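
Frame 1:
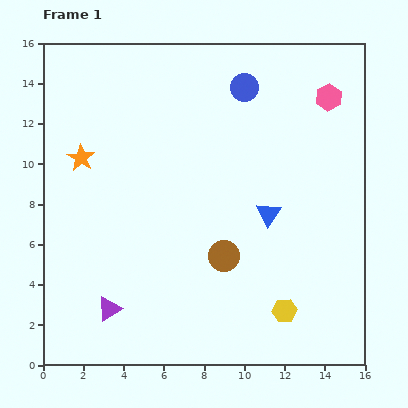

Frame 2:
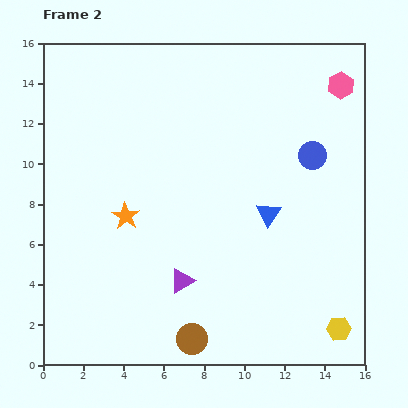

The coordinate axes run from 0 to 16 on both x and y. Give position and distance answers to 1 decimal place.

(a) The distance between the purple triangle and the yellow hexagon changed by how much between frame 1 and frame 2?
-0.5

Distance in frame 1: 8.7. Distance in frame 2: 8.2.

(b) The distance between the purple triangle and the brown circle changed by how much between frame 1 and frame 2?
-3.4

Distance in frame 1: 6.3. Distance in frame 2: 2.9.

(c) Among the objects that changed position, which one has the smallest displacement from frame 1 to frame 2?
the pink hexagon

(moved 0.8)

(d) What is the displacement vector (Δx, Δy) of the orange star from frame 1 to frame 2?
(2.2, -2.9)

The orange star was at (1.9, 10.3) in frame 1 and (4.1, 7.4) in frame 2.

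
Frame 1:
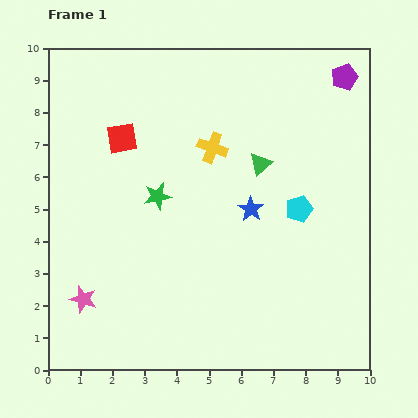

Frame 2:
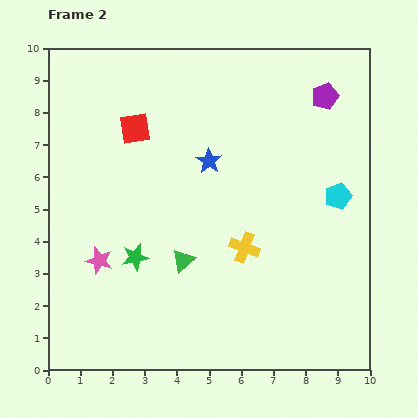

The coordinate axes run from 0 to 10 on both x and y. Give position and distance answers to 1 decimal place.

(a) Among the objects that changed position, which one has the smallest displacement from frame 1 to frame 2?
the red square

(moved 0.5)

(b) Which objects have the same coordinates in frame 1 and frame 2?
none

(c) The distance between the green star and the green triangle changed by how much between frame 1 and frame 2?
-1.9

Distance in frame 1: 3.4. Distance in frame 2: 1.5.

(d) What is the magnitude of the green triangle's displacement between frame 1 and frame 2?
3.8

The green triangle moved from (6.6, 6.4) to (4.2, 3.4), a distance of √(2.4² + 3.0²) ≈ 3.8.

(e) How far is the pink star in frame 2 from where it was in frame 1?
1.3

The pink star moved from (1.1, 2.2) to (1.6, 3.4), a distance of √(0.5² + 1.2²) ≈ 1.3.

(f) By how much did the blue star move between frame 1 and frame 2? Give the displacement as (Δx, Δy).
(-1.3, 1.5)

The blue star was at (6.3, 5.0) in frame 1 and (5.0, 6.5) in frame 2.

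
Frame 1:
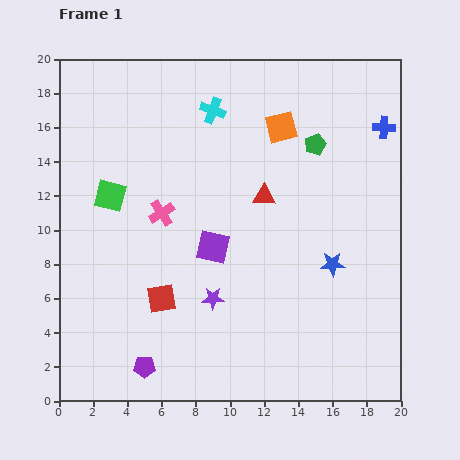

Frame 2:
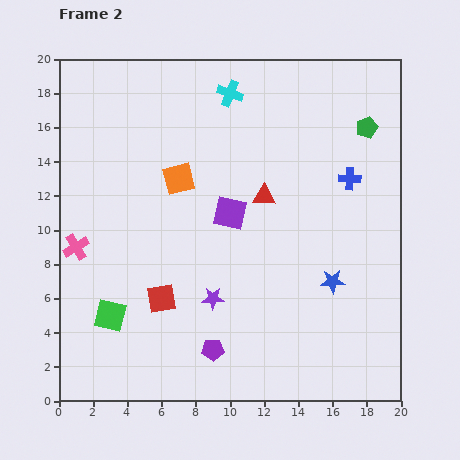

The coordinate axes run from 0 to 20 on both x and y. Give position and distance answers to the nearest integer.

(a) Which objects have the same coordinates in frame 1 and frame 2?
the red square, the red triangle, the purple star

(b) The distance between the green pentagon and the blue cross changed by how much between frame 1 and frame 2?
-1

Distance in frame 1: 4. Distance in frame 2: 3.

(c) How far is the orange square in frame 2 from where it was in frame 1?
7

The orange square moved from (13, 16) to (7, 13), a distance of √(6² + 3²) ≈ 7.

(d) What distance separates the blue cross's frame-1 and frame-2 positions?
4

The blue cross moved from (19, 16) to (17, 13), a distance of √(2² + 3²) ≈ 4.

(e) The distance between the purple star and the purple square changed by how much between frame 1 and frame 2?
+2

Distance in frame 1: 3. Distance in frame 2: 5.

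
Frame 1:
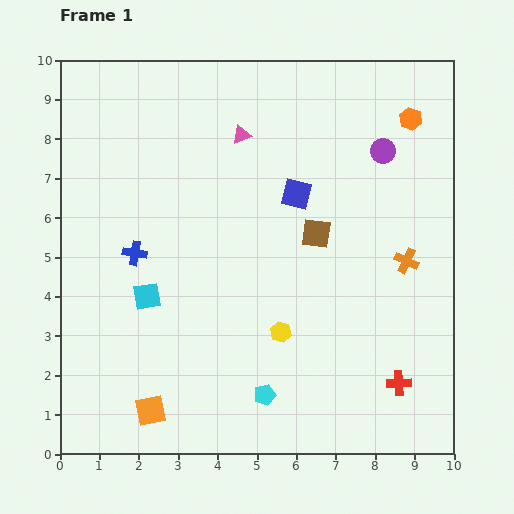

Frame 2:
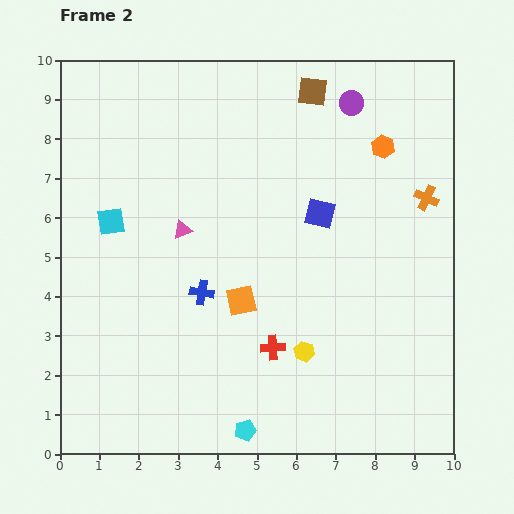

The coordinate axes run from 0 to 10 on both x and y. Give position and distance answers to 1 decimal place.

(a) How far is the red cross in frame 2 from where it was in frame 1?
3.3

The red cross moved from (8.6, 1.8) to (5.4, 2.7), a distance of √(3.2² + 0.9²) ≈ 3.3.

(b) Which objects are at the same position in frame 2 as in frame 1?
none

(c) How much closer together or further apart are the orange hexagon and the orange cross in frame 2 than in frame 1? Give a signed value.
-1.9

Distance in frame 1: 3.6. Distance in frame 2: 1.7.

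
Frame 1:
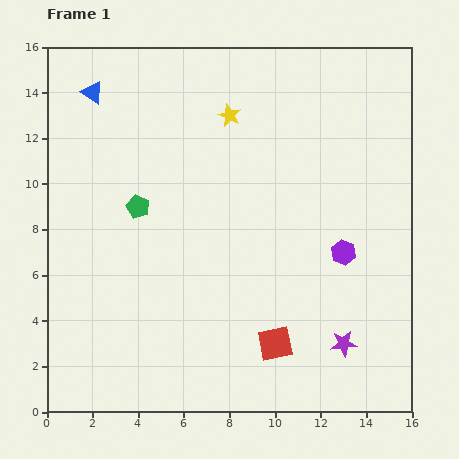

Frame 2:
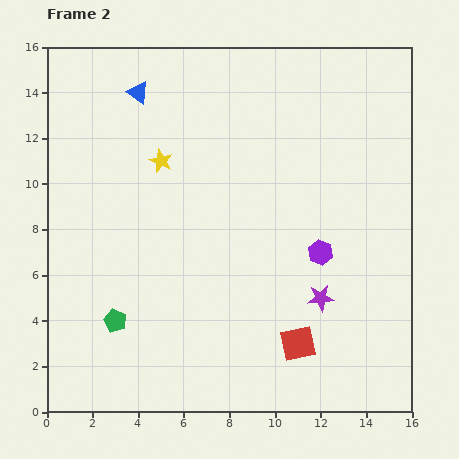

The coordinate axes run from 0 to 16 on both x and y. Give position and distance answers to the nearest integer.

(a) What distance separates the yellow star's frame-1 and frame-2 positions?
4

The yellow star moved from (8, 13) to (5, 11), a distance of √(3² + 2²) ≈ 4.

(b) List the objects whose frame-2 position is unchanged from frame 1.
none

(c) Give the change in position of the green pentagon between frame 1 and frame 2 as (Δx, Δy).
(-1, -5)

The green pentagon was at (4, 9) in frame 1 and (3, 4) in frame 2.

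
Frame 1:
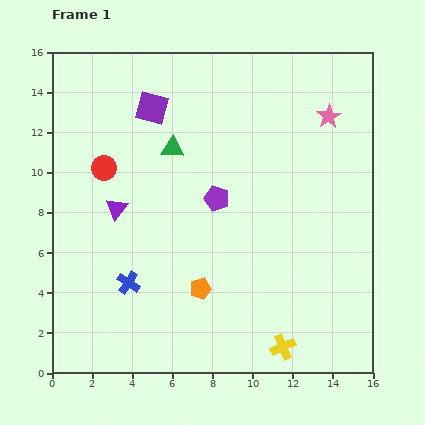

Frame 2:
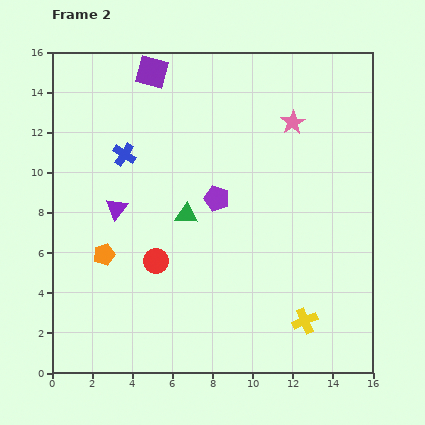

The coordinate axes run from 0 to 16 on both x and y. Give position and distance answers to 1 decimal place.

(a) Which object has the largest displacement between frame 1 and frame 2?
the blue cross

(moved 6.4; next 5.3)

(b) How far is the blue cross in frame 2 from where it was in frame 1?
6.4

The blue cross moved from (3.8, 4.5) to (3.6, 10.9), a distance of √(0.2² + 6.4²) ≈ 6.4.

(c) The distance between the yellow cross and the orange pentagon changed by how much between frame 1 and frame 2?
+5.5

Distance in frame 1: 5.0. Distance in frame 2: 10.5.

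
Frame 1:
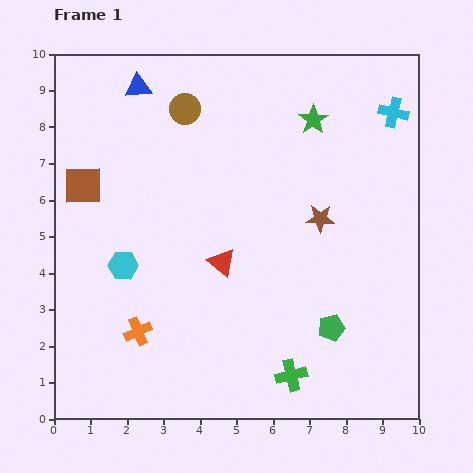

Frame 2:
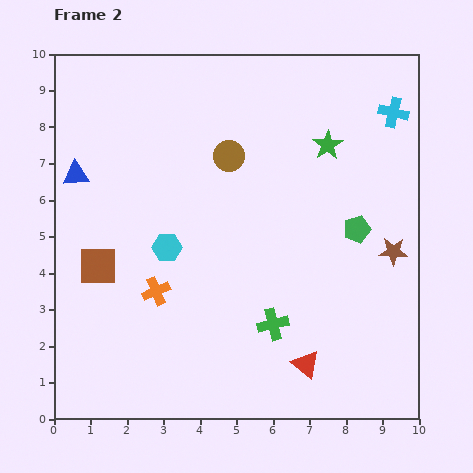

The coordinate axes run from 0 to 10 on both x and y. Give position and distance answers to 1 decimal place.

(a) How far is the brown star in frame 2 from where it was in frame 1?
2.2

The brown star moved from (7.3, 5.5) to (9.3, 4.6), a distance of √(2.0² + 0.9²) ≈ 2.2.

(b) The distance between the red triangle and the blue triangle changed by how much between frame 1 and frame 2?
+2.9

Distance in frame 1: 5.3. Distance in frame 2: 8.2.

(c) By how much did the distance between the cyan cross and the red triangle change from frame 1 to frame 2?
+1.1

Distance in frame 1: 6.2. Distance in frame 2: 7.3.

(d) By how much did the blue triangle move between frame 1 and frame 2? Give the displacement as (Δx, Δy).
(-1.7, -2.4)

The blue triangle was at (2.3, 9.1) in frame 1 and (0.6, 6.7) in frame 2.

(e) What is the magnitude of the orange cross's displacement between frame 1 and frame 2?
1.2

The orange cross moved from (2.3, 2.4) to (2.8, 3.5), a distance of √(0.5² + 1.1²) ≈ 1.2.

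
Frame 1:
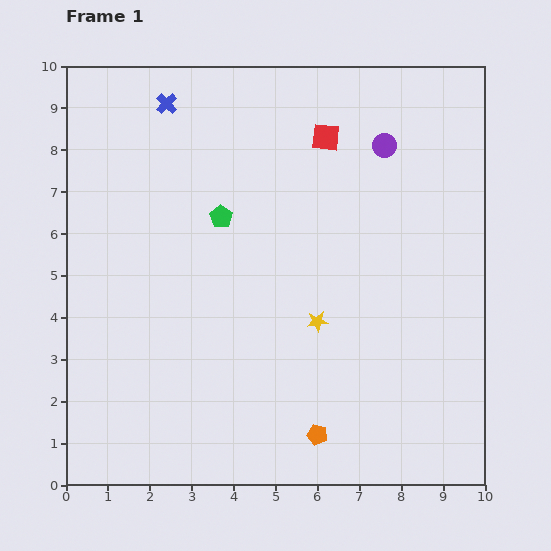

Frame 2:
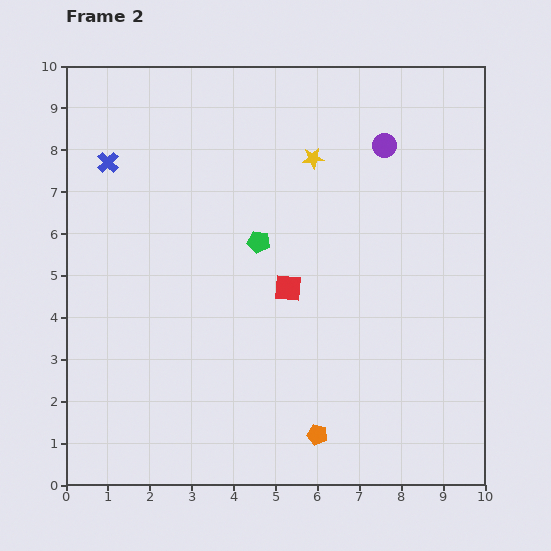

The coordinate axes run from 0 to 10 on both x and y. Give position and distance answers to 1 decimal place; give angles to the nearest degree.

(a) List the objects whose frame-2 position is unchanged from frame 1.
the purple circle, the orange pentagon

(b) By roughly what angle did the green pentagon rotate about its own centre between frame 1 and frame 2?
25° counter-clockwise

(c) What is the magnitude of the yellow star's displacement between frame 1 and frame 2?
3.9

The yellow star moved from (6.0, 3.9) to (5.9, 7.8), a distance of √(0.1² + 3.9²) ≈ 3.9.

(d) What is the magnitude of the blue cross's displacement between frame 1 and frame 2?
2.0

The blue cross moved from (2.4, 9.1) to (1.0, 7.7), a distance of √(1.4² + 1.4²) ≈ 2.0.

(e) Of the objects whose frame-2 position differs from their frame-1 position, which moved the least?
the green pentagon

(moved 1.1)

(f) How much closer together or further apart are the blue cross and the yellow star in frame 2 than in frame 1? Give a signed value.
-1.4

Distance in frame 1: 6.3. Distance in frame 2: 4.9.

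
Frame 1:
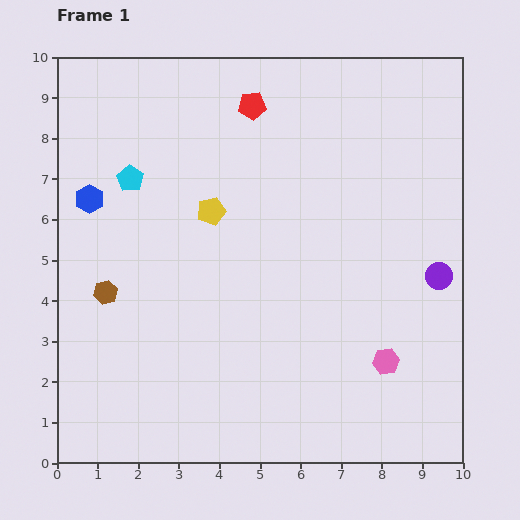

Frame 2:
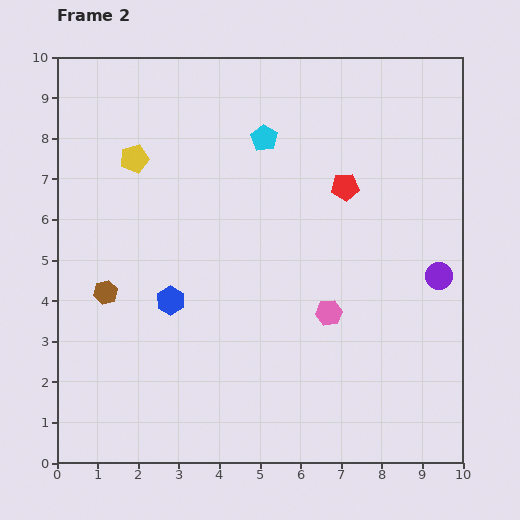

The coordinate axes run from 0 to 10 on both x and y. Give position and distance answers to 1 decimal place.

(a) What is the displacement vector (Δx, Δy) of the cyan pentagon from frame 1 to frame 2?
(3.3, 1.0)

The cyan pentagon was at (1.8, 7.0) in frame 1 and (5.1, 8.0) in frame 2.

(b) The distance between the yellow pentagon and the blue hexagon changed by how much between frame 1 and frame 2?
+0.6

Distance in frame 1: 3.0. Distance in frame 2: 3.6.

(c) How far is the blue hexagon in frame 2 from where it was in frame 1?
3.2

The blue hexagon moved from (0.8, 6.5) to (2.8, 4.0), a distance of √(2.0² + 2.5²) ≈ 3.2.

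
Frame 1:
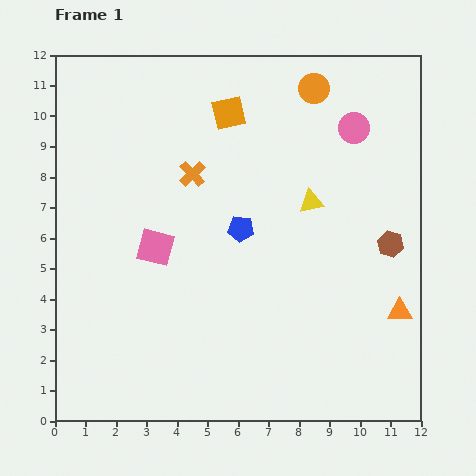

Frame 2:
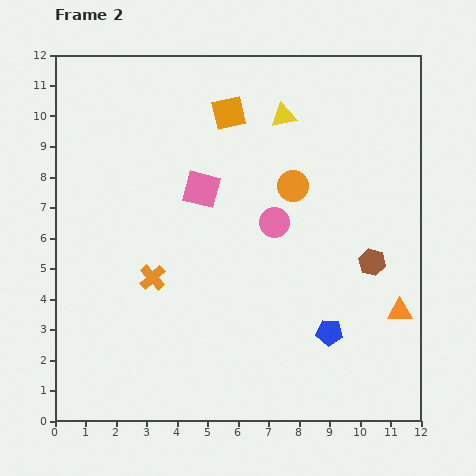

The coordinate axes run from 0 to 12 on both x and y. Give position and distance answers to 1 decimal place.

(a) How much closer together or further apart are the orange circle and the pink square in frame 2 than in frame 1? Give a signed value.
-4.4

Distance in frame 1: 7.4. Distance in frame 2: 3.0.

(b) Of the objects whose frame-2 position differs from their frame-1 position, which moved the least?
the brown hexagon

(moved 0.8)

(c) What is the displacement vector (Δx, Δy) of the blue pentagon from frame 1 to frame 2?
(2.9, -3.4)

The blue pentagon was at (6.1, 6.3) in frame 1 and (9.0, 2.9) in frame 2.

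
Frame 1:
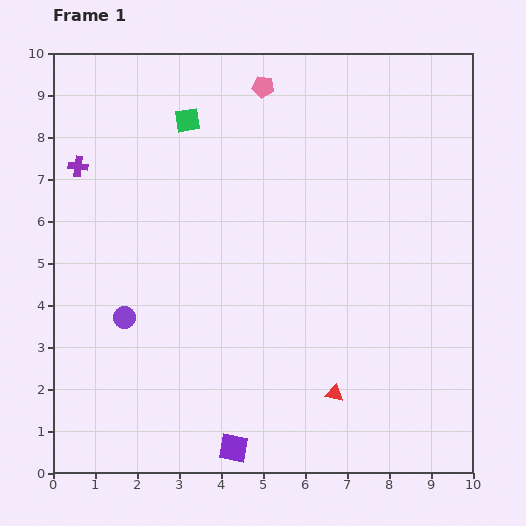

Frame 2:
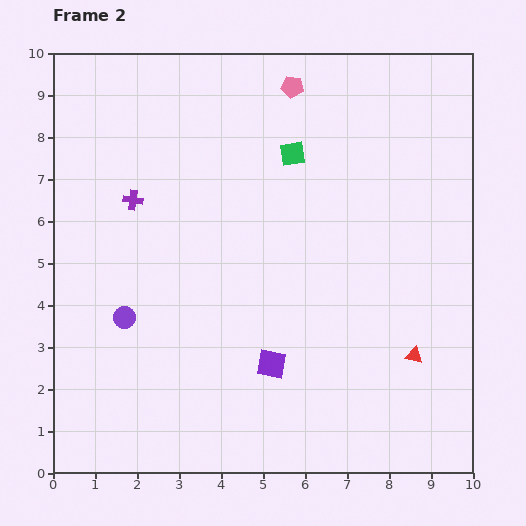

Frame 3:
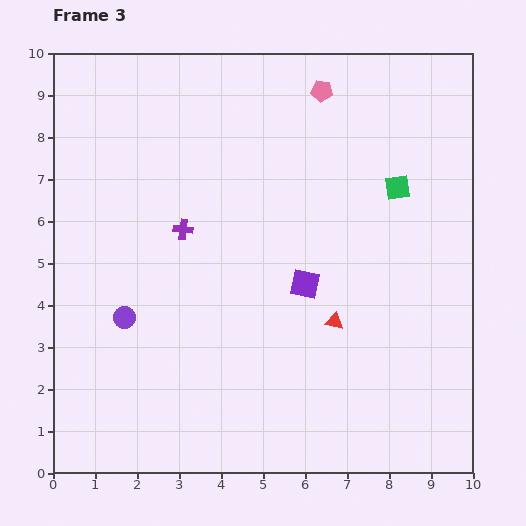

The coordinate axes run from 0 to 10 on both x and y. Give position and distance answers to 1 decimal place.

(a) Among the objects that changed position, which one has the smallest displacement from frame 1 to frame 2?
the pink pentagon

(moved 0.7)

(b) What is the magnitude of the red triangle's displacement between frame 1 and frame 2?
2.1

The red triangle moved from (6.7, 1.9) to (8.6, 2.8), a distance of √(1.9² + 0.9²) ≈ 2.1.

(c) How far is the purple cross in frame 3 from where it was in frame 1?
2.9

The purple cross moved from (0.6, 7.3) to (3.1, 5.8), a distance of √(2.5² + 1.5²) ≈ 2.9.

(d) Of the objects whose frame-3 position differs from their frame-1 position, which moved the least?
the pink pentagon

(moved 1.4)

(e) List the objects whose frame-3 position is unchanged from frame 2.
the purple circle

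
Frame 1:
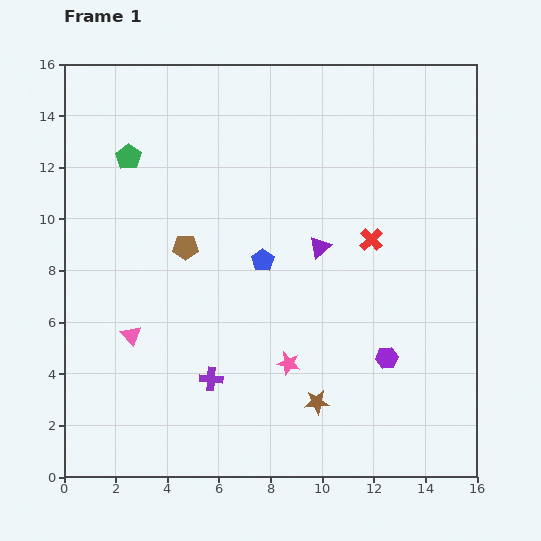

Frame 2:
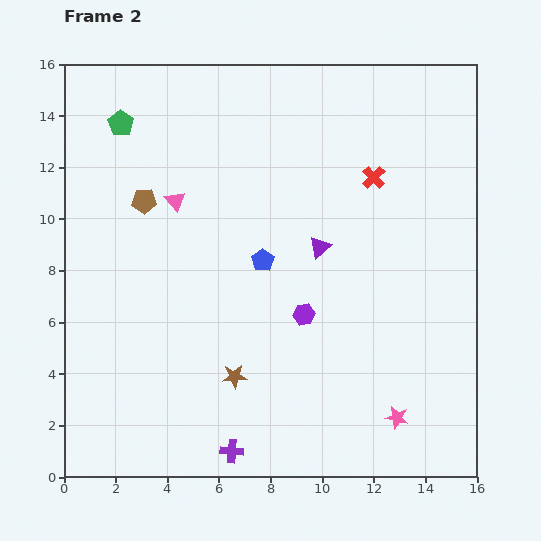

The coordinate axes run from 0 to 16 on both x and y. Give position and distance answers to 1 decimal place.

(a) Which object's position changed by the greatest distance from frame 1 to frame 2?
the pink triangle

(moved 5.5; next 4.7)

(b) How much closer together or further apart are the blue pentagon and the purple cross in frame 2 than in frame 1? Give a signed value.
+2.5

Distance in frame 1: 5.0. Distance in frame 2: 7.5.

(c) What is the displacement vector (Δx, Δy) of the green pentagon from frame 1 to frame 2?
(-0.3, 1.3)

The green pentagon was at (2.5, 12.4) in frame 1 and (2.2, 13.7) in frame 2.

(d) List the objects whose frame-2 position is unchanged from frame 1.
the blue pentagon, the purple triangle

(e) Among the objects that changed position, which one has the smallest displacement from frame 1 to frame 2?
the green pentagon

(moved 1.3)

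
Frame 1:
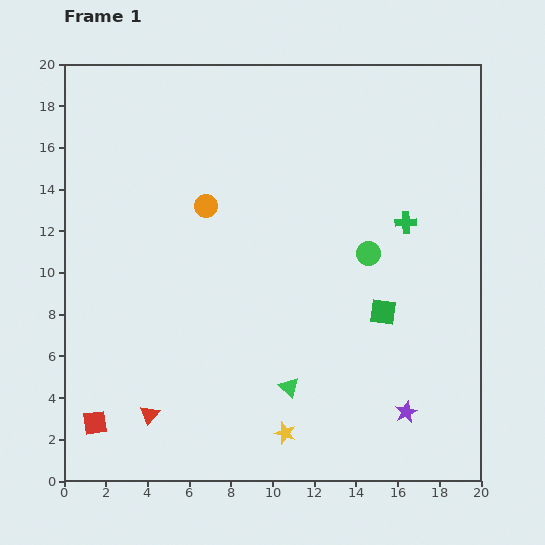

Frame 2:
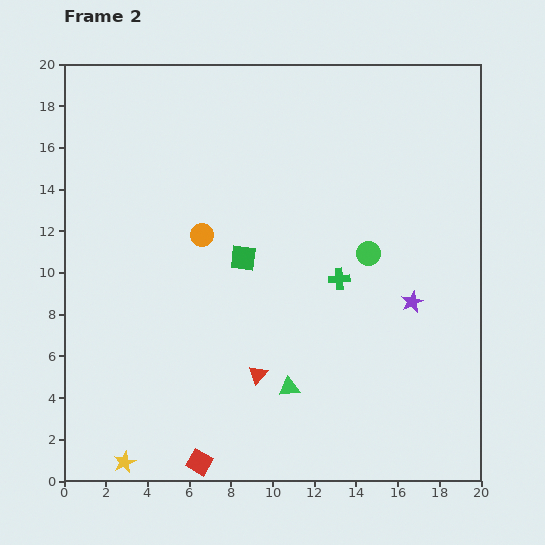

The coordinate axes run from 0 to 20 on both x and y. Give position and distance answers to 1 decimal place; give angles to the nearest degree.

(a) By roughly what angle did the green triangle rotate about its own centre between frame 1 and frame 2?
49° counter-clockwise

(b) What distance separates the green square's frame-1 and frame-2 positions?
7.2

The green square moved from (15.3, 8.1) to (8.6, 10.7), a distance of √(6.7² + 2.6²) ≈ 7.2.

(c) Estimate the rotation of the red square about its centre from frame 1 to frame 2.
38° clockwise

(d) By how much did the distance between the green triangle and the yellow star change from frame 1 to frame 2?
+6.5

Distance in frame 1: 2.2. Distance in frame 2: 8.7.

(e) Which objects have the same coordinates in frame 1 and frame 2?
the green triangle, the green circle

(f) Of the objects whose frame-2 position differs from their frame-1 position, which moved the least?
the orange circle

(moved 1.4)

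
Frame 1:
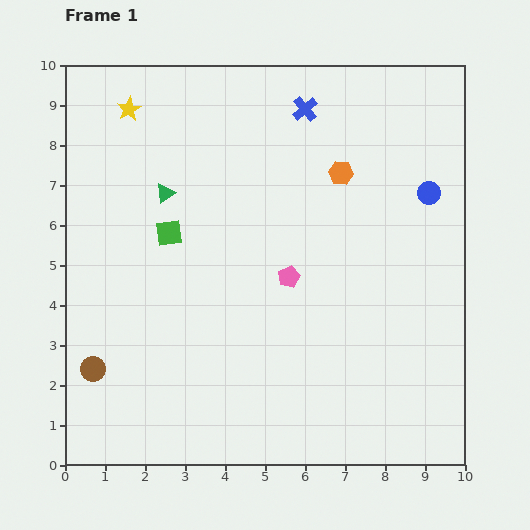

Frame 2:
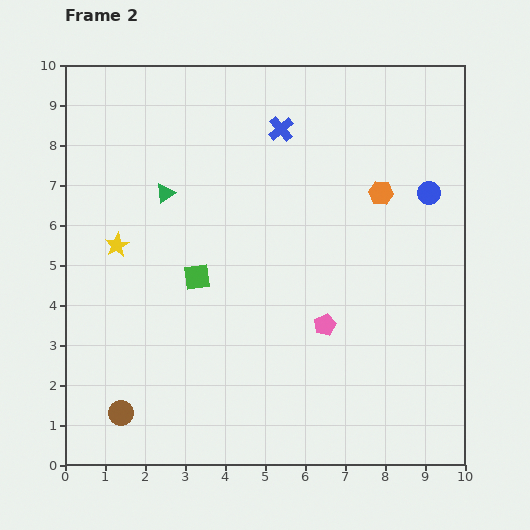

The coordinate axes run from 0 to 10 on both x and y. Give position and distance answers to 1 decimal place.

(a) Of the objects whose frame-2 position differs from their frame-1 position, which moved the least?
the blue cross

(moved 0.8)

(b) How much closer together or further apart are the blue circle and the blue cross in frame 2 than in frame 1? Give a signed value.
+0.3

Distance in frame 1: 3.7. Distance in frame 2: 4.0.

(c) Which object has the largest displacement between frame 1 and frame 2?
the yellow star

(moved 3.4; next 1.5)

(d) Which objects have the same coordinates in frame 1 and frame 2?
the green triangle, the blue circle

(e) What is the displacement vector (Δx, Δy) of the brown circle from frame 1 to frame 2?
(0.7, -1.1)

The brown circle was at (0.7, 2.4) in frame 1 and (1.4, 1.3) in frame 2.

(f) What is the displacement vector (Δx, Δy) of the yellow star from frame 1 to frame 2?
(-0.3, -3.4)

The yellow star was at (1.6, 8.9) in frame 1 and (1.3, 5.5) in frame 2.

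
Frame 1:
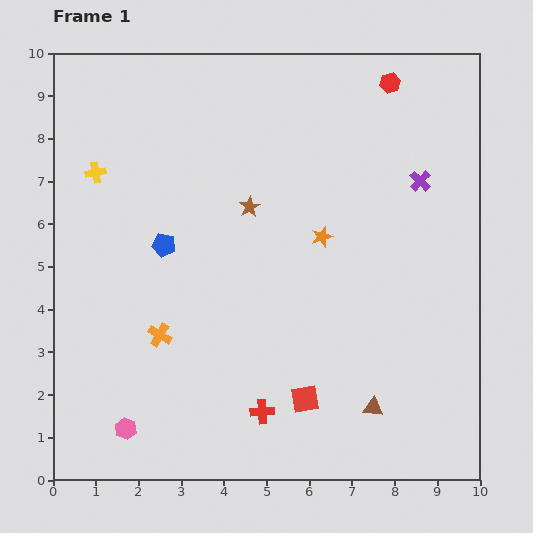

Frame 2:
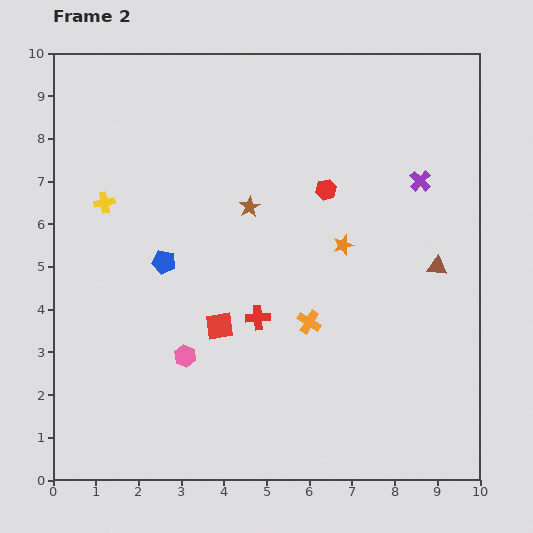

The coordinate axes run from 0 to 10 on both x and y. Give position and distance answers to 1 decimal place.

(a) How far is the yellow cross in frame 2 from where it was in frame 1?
0.7

The yellow cross moved from (1.0, 7.2) to (1.2, 6.5), a distance of √(0.2² + 0.7²) ≈ 0.7.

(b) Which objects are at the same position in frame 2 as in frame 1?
the purple cross, the brown star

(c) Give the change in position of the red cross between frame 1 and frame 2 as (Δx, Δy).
(-0.1, 2.2)

The red cross was at (4.9, 1.6) in frame 1 and (4.8, 3.8) in frame 2.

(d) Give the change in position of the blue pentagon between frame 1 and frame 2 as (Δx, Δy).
(0.0, -0.4)

The blue pentagon was at (2.6, 5.5) in frame 1 and (2.6, 5.1) in frame 2.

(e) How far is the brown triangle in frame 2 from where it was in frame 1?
3.6

The brown triangle moved from (7.5, 1.7) to (9.0, 5.0), a distance of √(1.5² + 3.3²) ≈ 3.6.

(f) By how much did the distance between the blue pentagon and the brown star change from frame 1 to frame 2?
+0.2

Distance in frame 1: 2.2. Distance in frame 2: 2.4.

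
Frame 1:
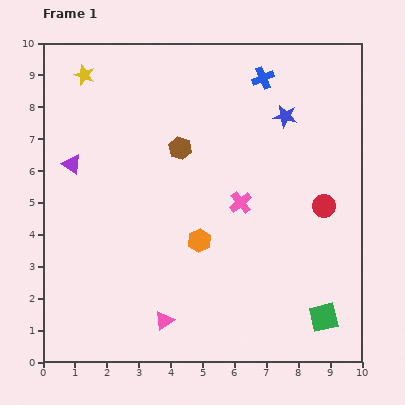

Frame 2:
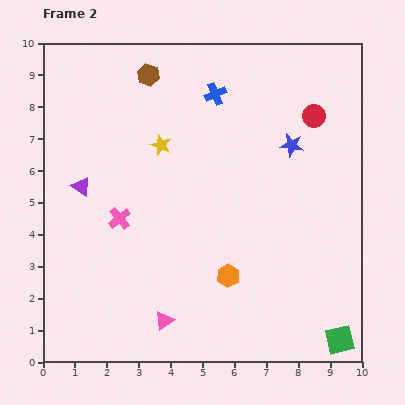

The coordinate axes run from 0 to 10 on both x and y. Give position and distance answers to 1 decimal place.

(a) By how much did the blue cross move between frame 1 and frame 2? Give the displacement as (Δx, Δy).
(-1.5, -0.5)

The blue cross was at (6.9, 8.9) in frame 1 and (5.4, 8.4) in frame 2.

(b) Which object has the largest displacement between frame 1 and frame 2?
the pink cross

(moved 3.8; next 3.3)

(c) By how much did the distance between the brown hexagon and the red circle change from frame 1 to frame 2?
+0.6

Distance in frame 1: 4.8. Distance in frame 2: 5.4.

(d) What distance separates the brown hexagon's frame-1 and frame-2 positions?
2.5

The brown hexagon moved from (4.3, 6.7) to (3.3, 9.0), a distance of √(1.0² + 2.3²) ≈ 2.5.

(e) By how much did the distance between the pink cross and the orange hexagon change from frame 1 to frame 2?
+2.0

Distance in frame 1: 1.8. Distance in frame 2: 3.8.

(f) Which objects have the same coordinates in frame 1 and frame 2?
the pink triangle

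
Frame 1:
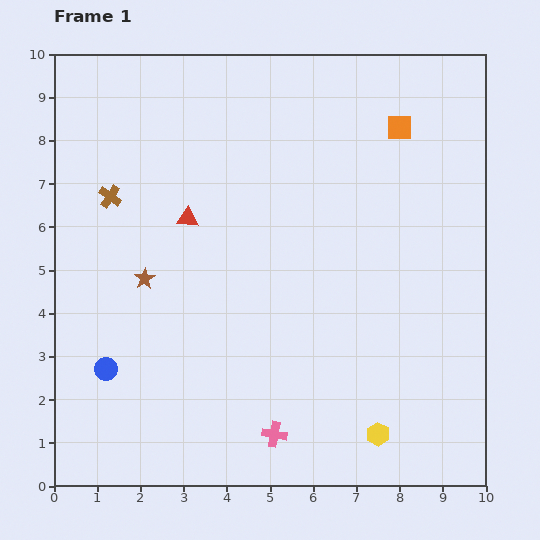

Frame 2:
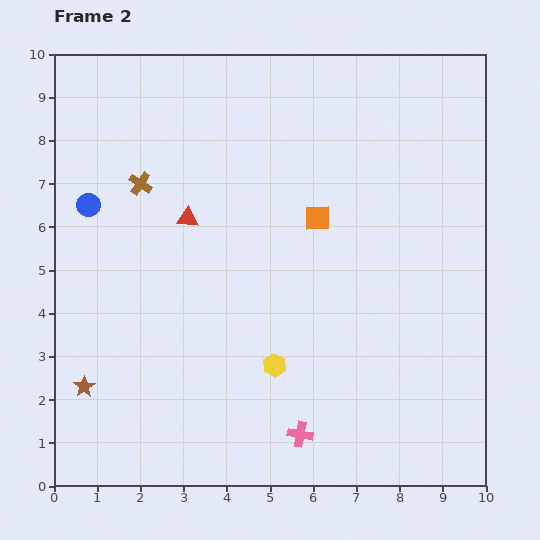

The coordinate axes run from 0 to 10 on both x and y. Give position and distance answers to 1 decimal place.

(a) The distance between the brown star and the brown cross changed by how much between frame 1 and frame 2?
+2.8

Distance in frame 1: 2.1. Distance in frame 2: 4.9.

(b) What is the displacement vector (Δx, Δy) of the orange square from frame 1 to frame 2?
(-1.9, -2.1)

The orange square was at (8.0, 8.3) in frame 1 and (6.1, 6.2) in frame 2.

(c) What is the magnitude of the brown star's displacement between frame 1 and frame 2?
2.9

The brown star moved from (2.1, 4.8) to (0.7, 2.3), a distance of √(1.4² + 2.5²) ≈ 2.9.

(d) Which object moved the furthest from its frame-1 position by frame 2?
the blue circle

(moved 3.8; next 2.9)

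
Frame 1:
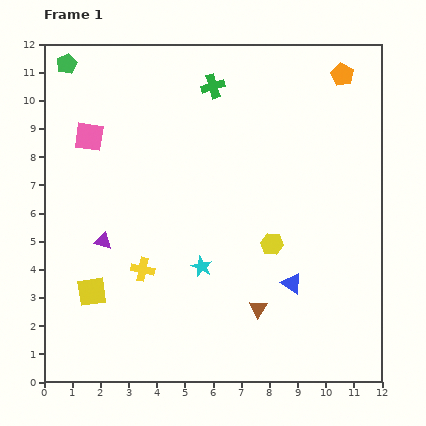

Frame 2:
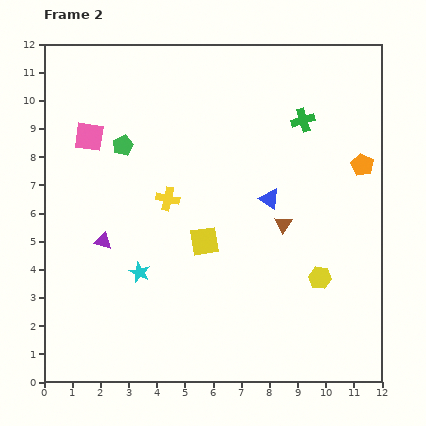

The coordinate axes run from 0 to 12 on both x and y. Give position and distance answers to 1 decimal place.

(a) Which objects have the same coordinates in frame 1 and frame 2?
the pink square, the purple triangle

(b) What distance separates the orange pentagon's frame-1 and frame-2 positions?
3.3

The orange pentagon moved from (10.6, 10.9) to (11.3, 7.7), a distance of √(0.7² + 3.2²) ≈ 3.3.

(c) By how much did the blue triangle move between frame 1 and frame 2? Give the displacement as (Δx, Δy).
(-0.8, 3.0)

The blue triangle was at (8.8, 3.5) in frame 1 and (8.0, 6.5) in frame 2.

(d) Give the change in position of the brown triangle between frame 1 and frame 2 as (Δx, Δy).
(0.9, 3.0)

The brown triangle was at (7.6, 2.6) in frame 1 and (8.5, 5.6) in frame 2.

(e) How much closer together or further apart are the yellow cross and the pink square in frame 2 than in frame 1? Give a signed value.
-1.5

Distance in frame 1: 5.1. Distance in frame 2: 3.6.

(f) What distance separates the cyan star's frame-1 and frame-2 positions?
2.2

The cyan star moved from (5.6, 4.1) to (3.4, 3.9), a distance of √(2.2² + 0.2²) ≈ 2.2.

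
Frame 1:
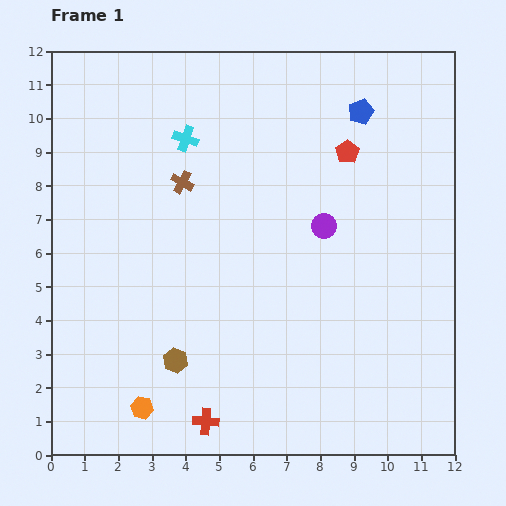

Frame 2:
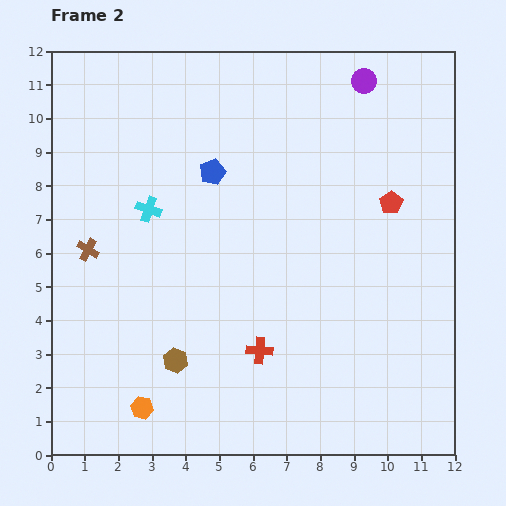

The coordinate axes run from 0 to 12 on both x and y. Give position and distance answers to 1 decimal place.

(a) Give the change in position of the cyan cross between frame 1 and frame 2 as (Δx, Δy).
(-1.1, -2.1)

The cyan cross was at (4.0, 9.4) in frame 1 and (2.9, 7.3) in frame 2.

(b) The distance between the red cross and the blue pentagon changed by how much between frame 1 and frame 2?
-4.8

Distance in frame 1: 10.3. Distance in frame 2: 5.5.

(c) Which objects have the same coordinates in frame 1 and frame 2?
the orange hexagon, the brown hexagon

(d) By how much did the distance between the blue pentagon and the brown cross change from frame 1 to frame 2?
-1.3

Distance in frame 1: 5.7. Distance in frame 2: 4.4.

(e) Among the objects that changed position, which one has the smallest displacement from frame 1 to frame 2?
the red pentagon

(moved 2.0)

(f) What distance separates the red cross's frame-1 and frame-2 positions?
2.6

The red cross moved from (4.6, 1.0) to (6.2, 3.1), a distance of √(1.6² + 2.1²) ≈ 2.6.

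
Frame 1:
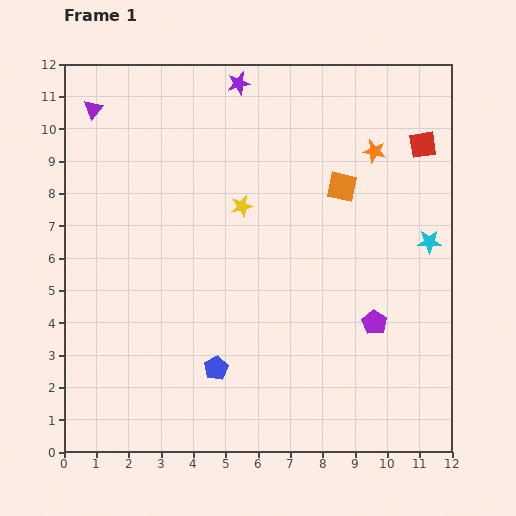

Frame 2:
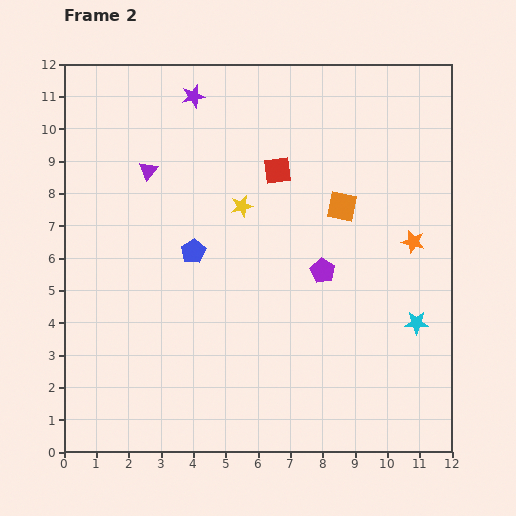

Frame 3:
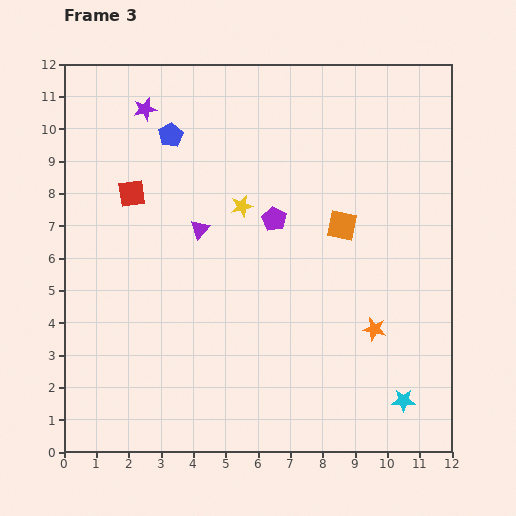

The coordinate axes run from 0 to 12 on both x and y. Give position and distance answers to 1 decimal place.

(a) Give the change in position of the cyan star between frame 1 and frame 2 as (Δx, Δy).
(-0.4, -2.5)

The cyan star was at (11.3, 6.5) in frame 1 and (10.9, 4.0) in frame 2.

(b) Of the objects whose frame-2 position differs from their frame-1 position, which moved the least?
the orange square

(moved 0.6)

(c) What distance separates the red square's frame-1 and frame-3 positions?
9.1

The red square moved from (11.1, 9.5) to (2.1, 8.0), a distance of √(9.0² + 1.5²) ≈ 9.1.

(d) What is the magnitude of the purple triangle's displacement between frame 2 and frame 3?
2.4

The purple triangle moved from (2.6, 8.7) to (4.2, 6.9), a distance of √(1.6² + 1.8²) ≈ 2.4.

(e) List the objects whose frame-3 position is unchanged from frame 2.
the yellow star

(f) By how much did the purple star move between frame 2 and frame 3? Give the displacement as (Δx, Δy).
(-1.5, -0.4)

The purple star was at (4.0, 11.0) in frame 2 and (2.5, 10.6) in frame 3.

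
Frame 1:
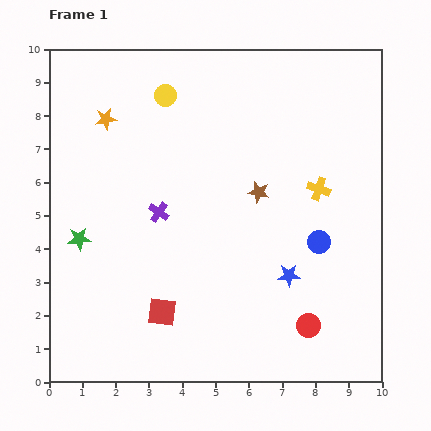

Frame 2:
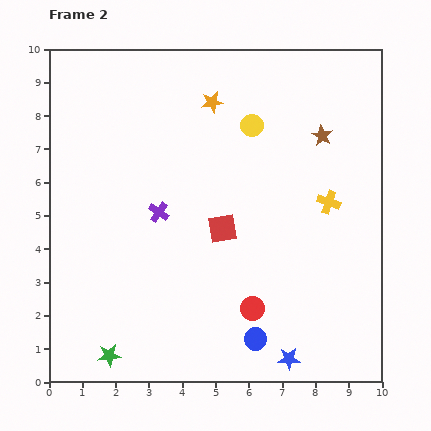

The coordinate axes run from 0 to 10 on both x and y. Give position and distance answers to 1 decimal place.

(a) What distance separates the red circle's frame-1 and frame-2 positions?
1.8

The red circle moved from (7.8, 1.7) to (6.1, 2.2), a distance of √(1.7² + 0.5²) ≈ 1.8.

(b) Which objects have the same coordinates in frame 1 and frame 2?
the purple cross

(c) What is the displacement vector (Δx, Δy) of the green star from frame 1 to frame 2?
(0.9, -3.5)

The green star was at (0.9, 4.3) in frame 1 and (1.8, 0.8) in frame 2.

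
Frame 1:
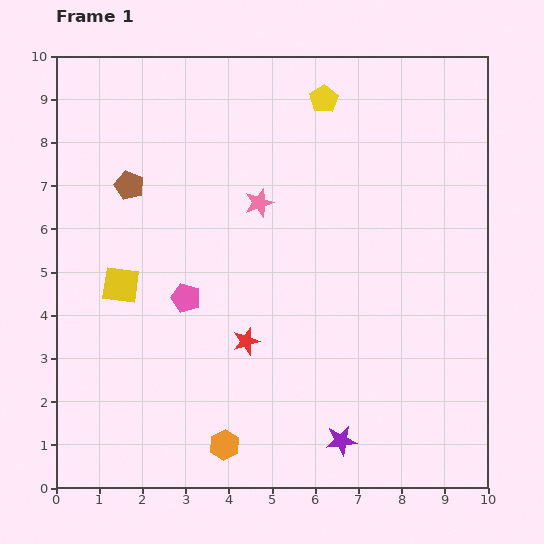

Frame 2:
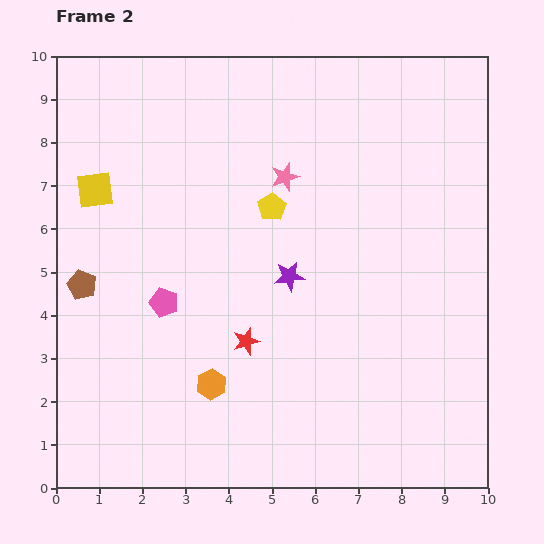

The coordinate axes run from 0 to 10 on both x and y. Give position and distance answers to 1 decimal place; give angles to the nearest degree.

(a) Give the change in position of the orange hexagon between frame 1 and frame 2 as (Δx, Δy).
(-0.3, 1.4)

The orange hexagon was at (3.9, 1.0) in frame 1 and (3.6, 2.4) in frame 2.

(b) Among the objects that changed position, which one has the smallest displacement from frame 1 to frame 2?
the pink pentagon

(moved 0.5)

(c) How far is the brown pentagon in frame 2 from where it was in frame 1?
2.5

The brown pentagon moved from (1.7, 7.0) to (0.6, 4.7), a distance of √(1.1² + 2.3²) ≈ 2.5.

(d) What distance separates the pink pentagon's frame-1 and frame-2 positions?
0.5

The pink pentagon moved from (3.0, 4.4) to (2.5, 4.3), a distance of √(0.5² + 0.1²) ≈ 0.5.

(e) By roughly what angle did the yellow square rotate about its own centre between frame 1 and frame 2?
16° counter-clockwise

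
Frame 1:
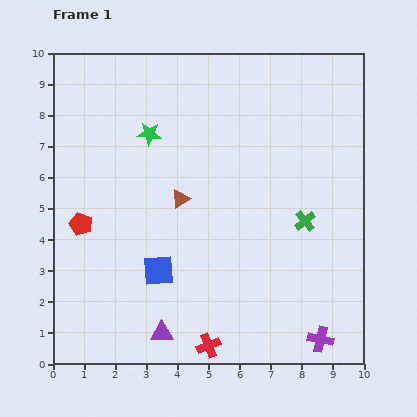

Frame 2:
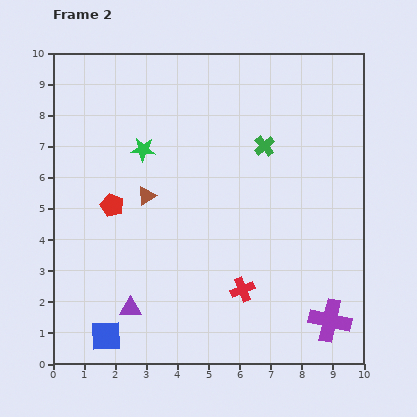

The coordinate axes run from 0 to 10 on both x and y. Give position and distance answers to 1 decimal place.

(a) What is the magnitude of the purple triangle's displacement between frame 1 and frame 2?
1.3

The purple triangle moved from (3.5, 1.0) to (2.5, 1.8), a distance of √(1.0² + 0.8²) ≈ 1.3.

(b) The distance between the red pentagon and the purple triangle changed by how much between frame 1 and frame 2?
-1.0

Distance in frame 1: 4.4. Distance in frame 2: 3.4.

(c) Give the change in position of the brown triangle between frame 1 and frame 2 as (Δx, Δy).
(-1.1, 0.1)

The brown triangle was at (4.1, 5.3) in frame 1 and (3.0, 5.4) in frame 2.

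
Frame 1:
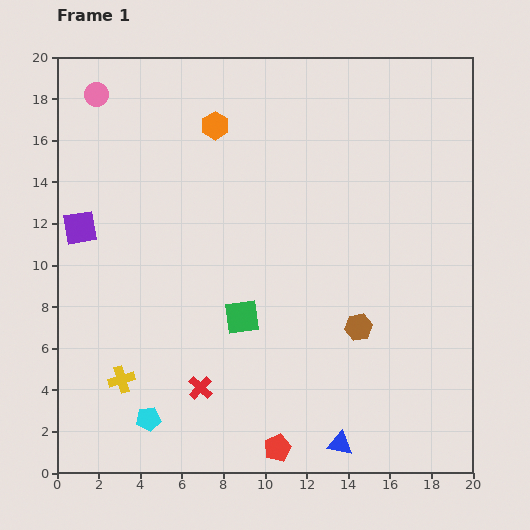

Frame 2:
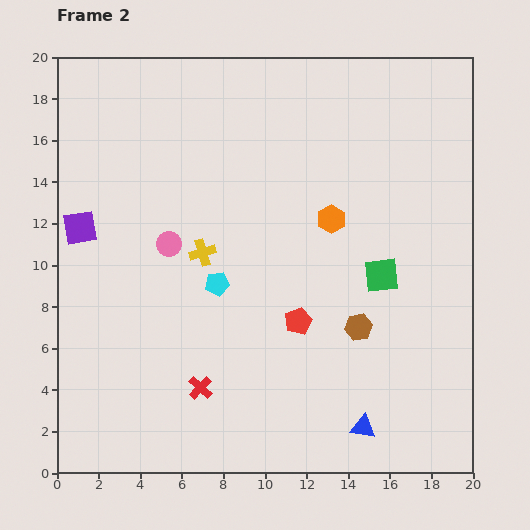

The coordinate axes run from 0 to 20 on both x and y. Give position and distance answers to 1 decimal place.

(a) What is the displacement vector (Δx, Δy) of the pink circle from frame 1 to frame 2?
(3.5, -7.2)

The pink circle was at (1.9, 18.2) in frame 1 and (5.4, 11.0) in frame 2.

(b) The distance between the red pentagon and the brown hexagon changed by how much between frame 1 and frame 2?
-4.1

Distance in frame 1: 7.0. Distance in frame 2: 2.9.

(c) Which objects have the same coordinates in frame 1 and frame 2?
the brown hexagon, the red cross, the purple square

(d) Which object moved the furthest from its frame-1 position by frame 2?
the pink circle

(moved 8.0; next 7.3)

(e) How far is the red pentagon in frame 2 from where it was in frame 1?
6.2

The red pentagon moved from (10.6, 1.2) to (11.6, 7.3), a distance of √(1.0² + 6.1²) ≈ 6.2.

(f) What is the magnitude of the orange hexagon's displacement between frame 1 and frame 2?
7.2

The orange hexagon moved from (7.6, 16.7) to (13.2, 12.2), a distance of √(5.6² + 4.5²) ≈ 7.2.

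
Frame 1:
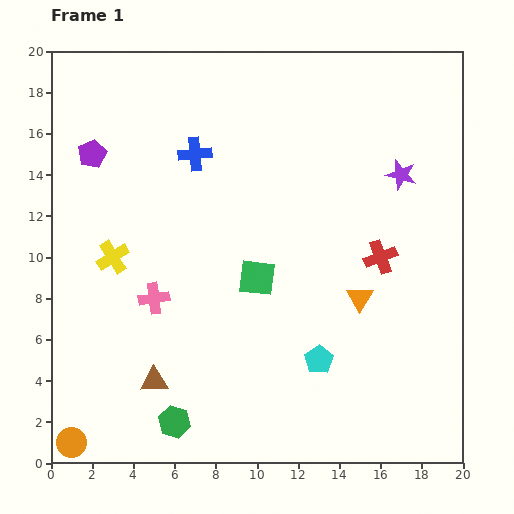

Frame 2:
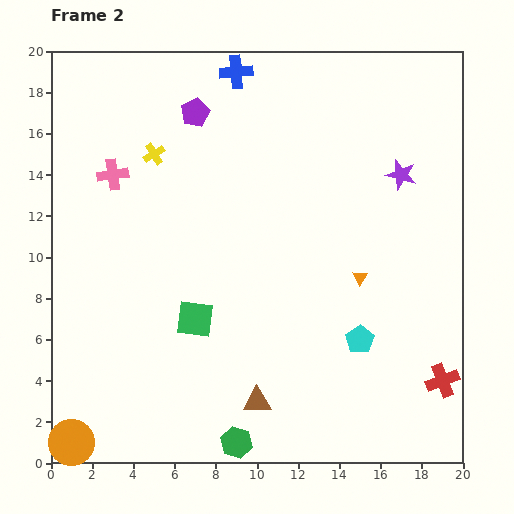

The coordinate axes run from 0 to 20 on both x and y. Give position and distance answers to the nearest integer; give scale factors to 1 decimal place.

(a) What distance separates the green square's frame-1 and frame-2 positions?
4

The green square moved from (10, 9) to (7, 7), a distance of √(3² + 2²) ≈ 4.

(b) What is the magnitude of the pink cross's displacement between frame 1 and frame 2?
6

The pink cross moved from (5, 8) to (3, 14), a distance of √(2² + 6²) ≈ 6.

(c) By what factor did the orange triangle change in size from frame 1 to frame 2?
0.6×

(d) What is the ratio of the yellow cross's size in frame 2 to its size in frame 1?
0.7×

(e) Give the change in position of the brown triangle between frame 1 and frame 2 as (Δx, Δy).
(5, -1)

The brown triangle was at (5, 4) in frame 1 and (10, 3) in frame 2.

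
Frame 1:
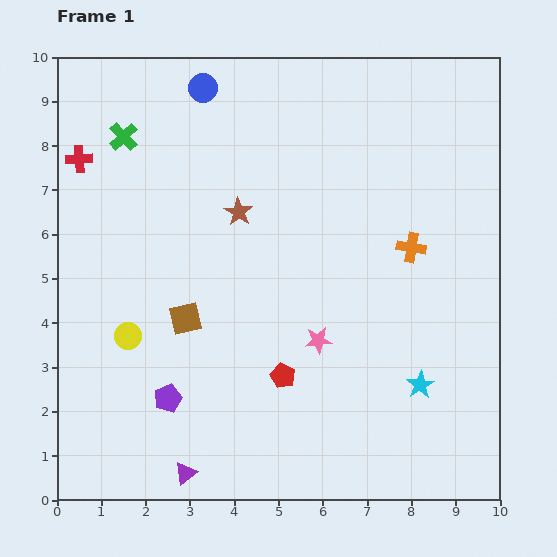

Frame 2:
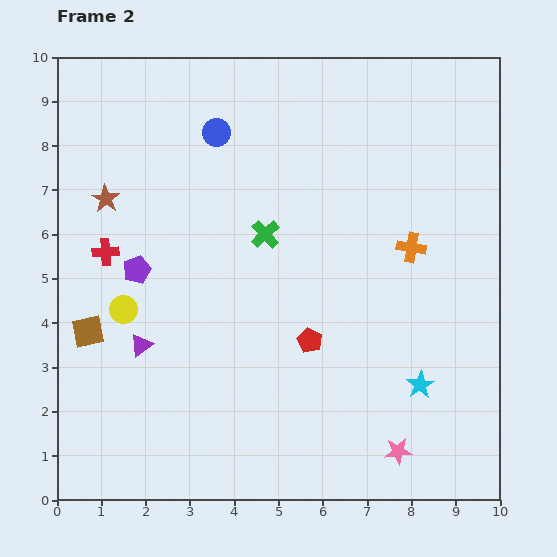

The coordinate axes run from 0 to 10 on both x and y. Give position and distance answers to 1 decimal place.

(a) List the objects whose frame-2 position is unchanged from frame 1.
the cyan star, the orange cross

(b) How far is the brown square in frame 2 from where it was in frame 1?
2.2

The brown square moved from (2.9, 4.1) to (0.7, 3.8), a distance of √(2.2² + 0.3²) ≈ 2.2.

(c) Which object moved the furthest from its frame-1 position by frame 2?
the green cross

(moved 3.9; next 3.1)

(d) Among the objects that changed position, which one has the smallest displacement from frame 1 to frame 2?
the yellow circle

(moved 0.6)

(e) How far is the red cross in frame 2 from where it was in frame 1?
2.2

The red cross moved from (0.5, 7.7) to (1.1, 5.6), a distance of √(0.6² + 2.1²) ≈ 2.2.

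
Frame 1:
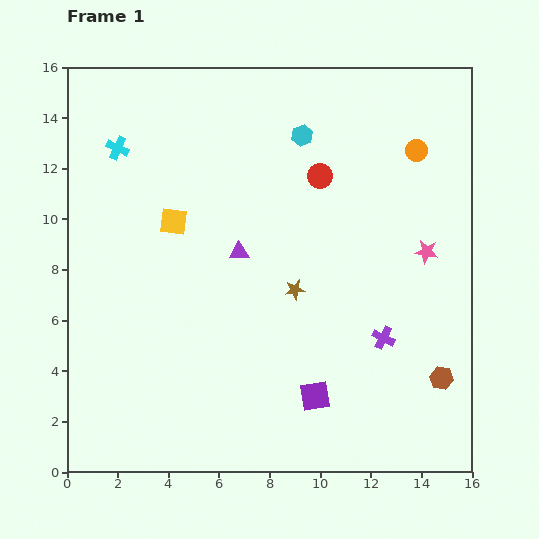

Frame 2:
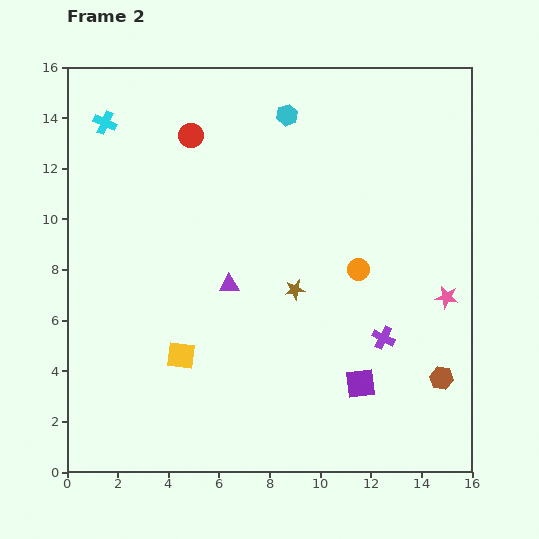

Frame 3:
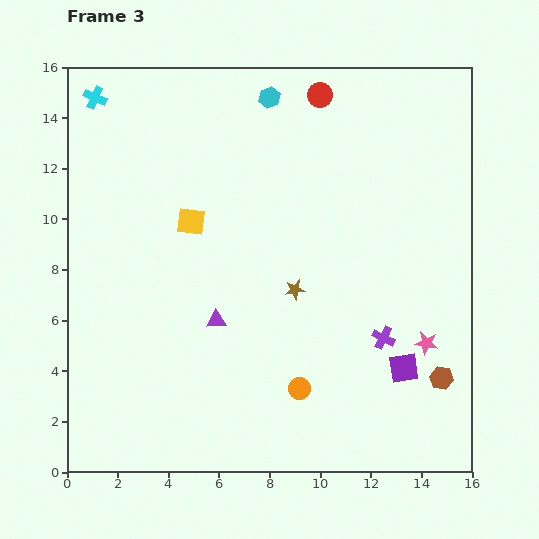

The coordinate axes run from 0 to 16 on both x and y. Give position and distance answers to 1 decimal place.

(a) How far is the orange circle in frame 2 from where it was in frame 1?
5.2

The orange circle moved from (13.8, 12.7) to (11.5, 8.0), a distance of √(2.3² + 4.7²) ≈ 5.2.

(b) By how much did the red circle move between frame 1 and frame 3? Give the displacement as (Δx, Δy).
(0.0, 3.2)

The red circle was at (10.0, 11.7) in frame 1 and (10.0, 14.9) in frame 3.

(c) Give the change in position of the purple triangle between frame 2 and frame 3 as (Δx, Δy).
(-0.5, -1.4)

The purple triangle was at (6.4, 7.4) in frame 2 and (5.9, 6.0) in frame 3.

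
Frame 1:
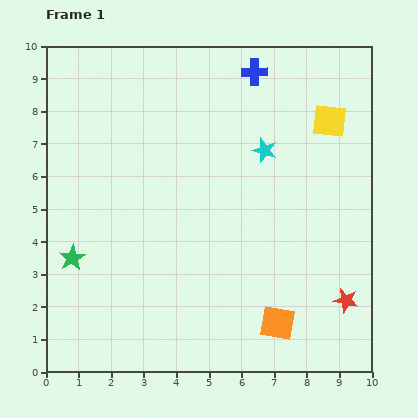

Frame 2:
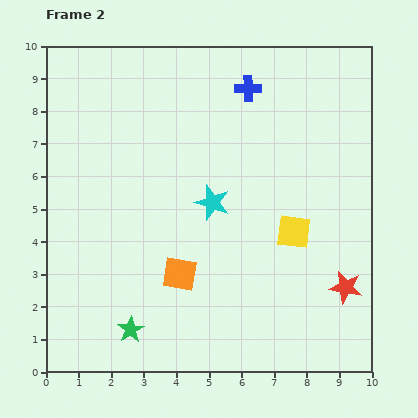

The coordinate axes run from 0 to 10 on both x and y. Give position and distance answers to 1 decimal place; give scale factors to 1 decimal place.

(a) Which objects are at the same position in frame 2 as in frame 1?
none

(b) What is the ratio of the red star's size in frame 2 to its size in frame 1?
1.3×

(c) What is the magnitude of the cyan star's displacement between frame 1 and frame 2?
2.3

The cyan star moved from (6.7, 6.8) to (5.1, 5.2), a distance of √(1.6² + 1.6²) ≈ 2.3.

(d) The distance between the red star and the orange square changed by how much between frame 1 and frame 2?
+2.9

Distance in frame 1: 2.2. Distance in frame 2: 5.1.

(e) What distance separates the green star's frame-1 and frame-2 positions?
2.8

The green star moved from (0.8, 3.5) to (2.6, 1.3), a distance of √(1.8² + 2.2²) ≈ 2.8.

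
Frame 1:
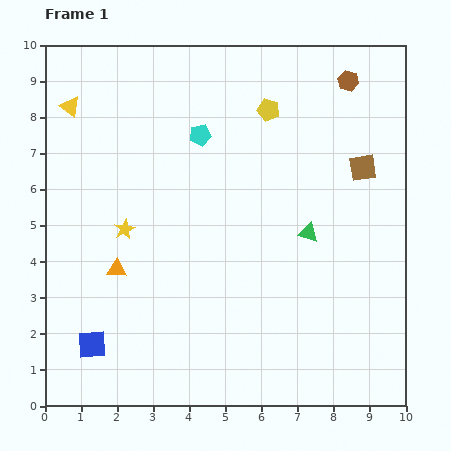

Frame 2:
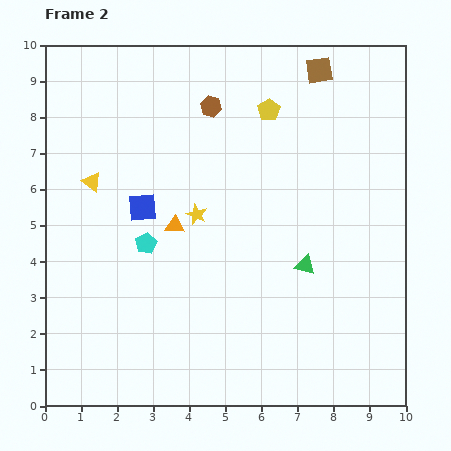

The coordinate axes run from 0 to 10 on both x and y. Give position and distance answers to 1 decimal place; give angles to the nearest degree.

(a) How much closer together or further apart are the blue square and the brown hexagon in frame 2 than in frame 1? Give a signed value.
-6.8

Distance in frame 1: 10.2. Distance in frame 2: 3.4.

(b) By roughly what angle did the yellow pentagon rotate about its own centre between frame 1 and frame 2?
24° clockwise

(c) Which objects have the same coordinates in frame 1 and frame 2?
the yellow pentagon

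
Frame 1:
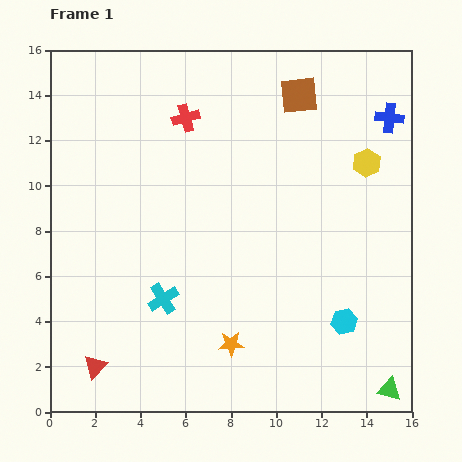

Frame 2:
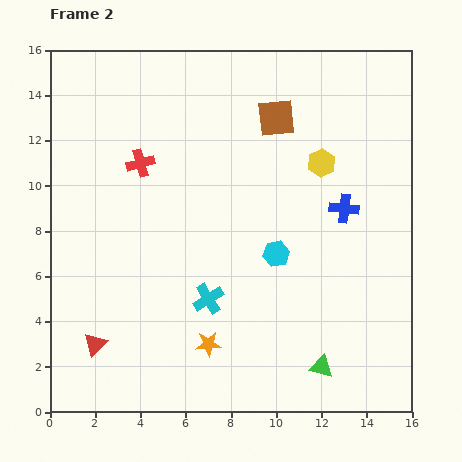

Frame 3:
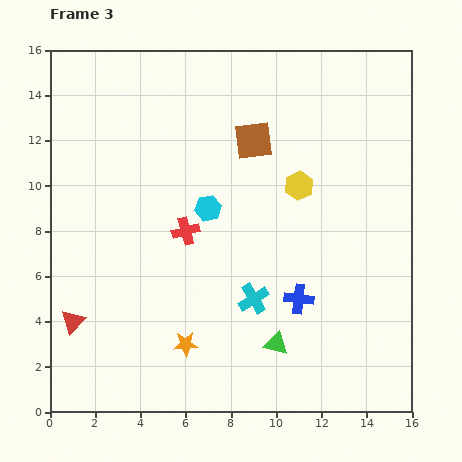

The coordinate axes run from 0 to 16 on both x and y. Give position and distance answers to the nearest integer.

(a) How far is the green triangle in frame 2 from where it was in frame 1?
3

The green triangle moved from (15, 1) to (12, 2), a distance of √(3² + 1²) ≈ 3.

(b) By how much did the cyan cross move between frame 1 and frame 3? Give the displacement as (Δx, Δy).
(4, 0)

The cyan cross was at (5, 5) in frame 1 and (9, 5) in frame 3.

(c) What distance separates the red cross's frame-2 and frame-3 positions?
4

The red cross moved from (4, 11) to (6, 8), a distance of √(2² + 3²) ≈ 4.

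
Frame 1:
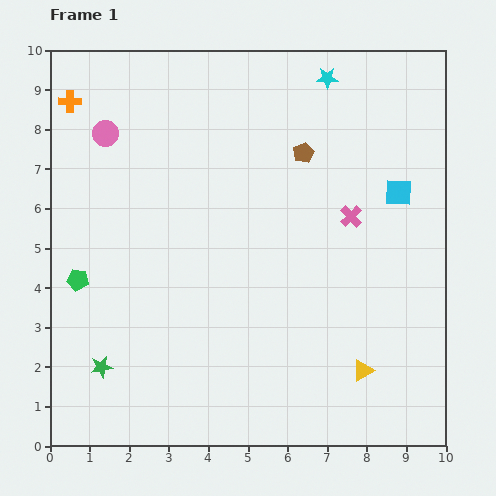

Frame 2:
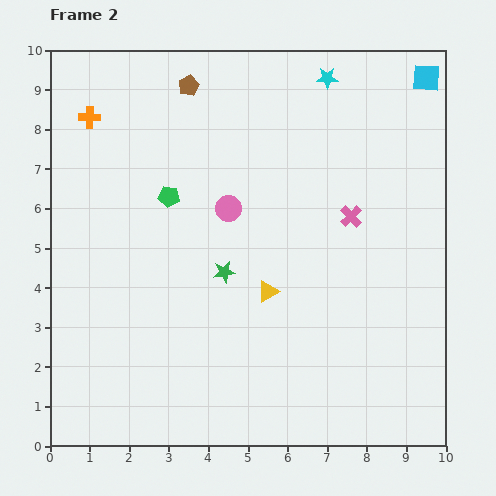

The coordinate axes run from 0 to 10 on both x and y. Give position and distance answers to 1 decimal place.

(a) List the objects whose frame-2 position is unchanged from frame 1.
the cyan star, the pink cross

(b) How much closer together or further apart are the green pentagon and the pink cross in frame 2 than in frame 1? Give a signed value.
-2.5

Distance in frame 1: 7.1. Distance in frame 2: 4.6.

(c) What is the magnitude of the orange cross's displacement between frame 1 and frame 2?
0.6

The orange cross moved from (0.5, 8.7) to (1.0, 8.3), a distance of √(0.5² + 0.4²) ≈ 0.6.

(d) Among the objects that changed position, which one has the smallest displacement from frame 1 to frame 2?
the orange cross

(moved 0.6)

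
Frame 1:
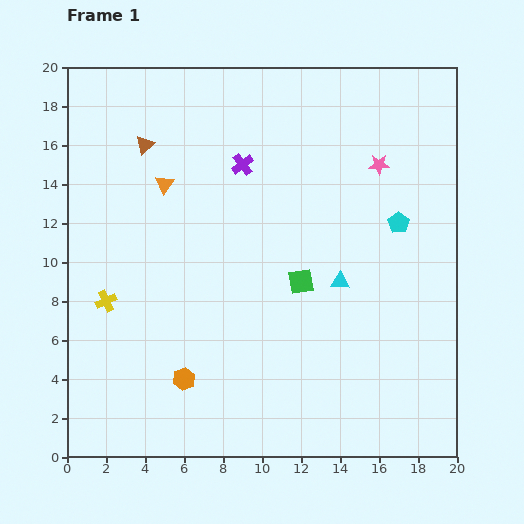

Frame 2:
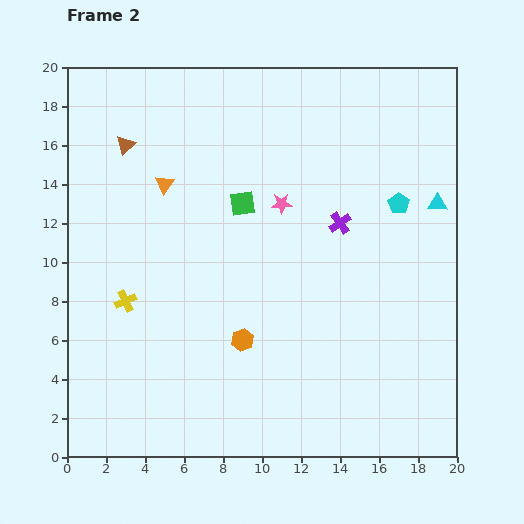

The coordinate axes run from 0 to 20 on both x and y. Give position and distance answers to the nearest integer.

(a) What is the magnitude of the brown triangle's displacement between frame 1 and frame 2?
1

The brown triangle moved from (4, 16) to (3, 16), a distance of √(1² + 0²) ≈ 1.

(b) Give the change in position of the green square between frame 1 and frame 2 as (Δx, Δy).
(-3, 4)

The green square was at (12, 9) in frame 1 and (9, 13) in frame 2.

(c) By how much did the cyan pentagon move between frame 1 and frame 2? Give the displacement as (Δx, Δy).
(0, 1)

The cyan pentagon was at (17, 12) in frame 1 and (17, 13) in frame 2.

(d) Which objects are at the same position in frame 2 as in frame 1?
the orange triangle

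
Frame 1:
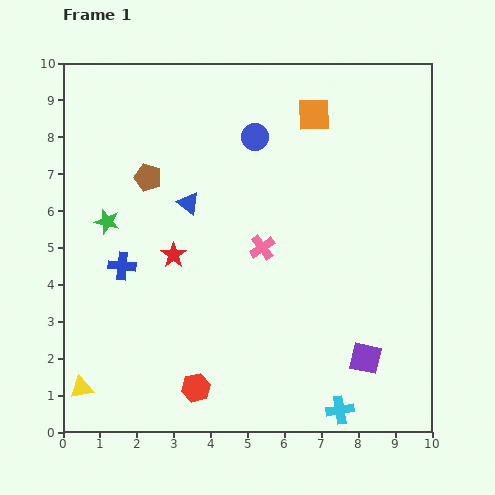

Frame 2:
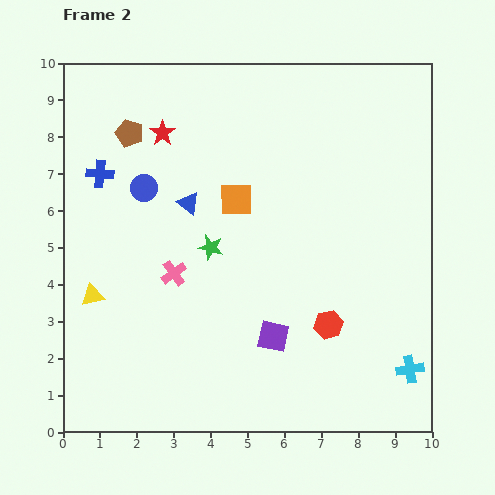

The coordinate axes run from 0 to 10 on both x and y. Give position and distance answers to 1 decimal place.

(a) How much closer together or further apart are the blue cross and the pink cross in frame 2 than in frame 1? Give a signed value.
-0.4

Distance in frame 1: 3.8. Distance in frame 2: 3.4.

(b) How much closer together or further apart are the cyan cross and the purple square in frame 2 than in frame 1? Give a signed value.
+2.2

Distance in frame 1: 1.6. Distance in frame 2: 3.8.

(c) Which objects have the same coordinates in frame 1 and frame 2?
the blue triangle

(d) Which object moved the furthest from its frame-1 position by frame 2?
the red hexagon

(moved 4.0; next 3.3)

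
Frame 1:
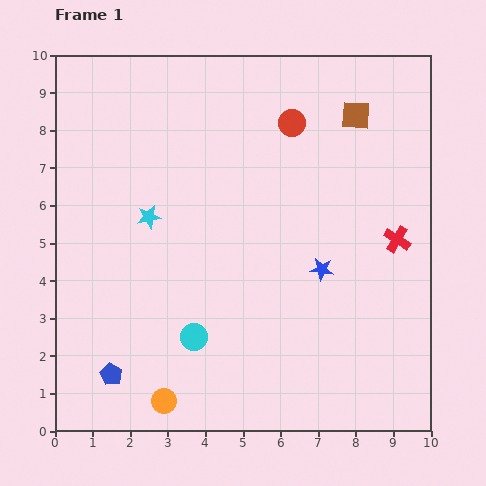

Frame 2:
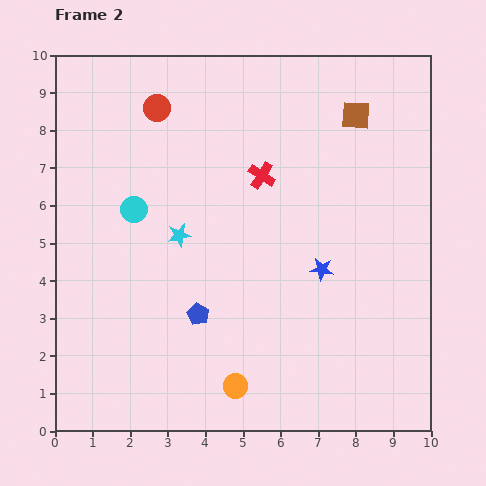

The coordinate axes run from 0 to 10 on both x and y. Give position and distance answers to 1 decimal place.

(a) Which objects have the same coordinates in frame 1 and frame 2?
the blue star, the brown square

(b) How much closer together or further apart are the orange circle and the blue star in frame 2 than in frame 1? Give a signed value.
-1.6

Distance in frame 1: 5.5. Distance in frame 2: 3.9.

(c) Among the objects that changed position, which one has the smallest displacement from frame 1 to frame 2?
the cyan star

(moved 0.9)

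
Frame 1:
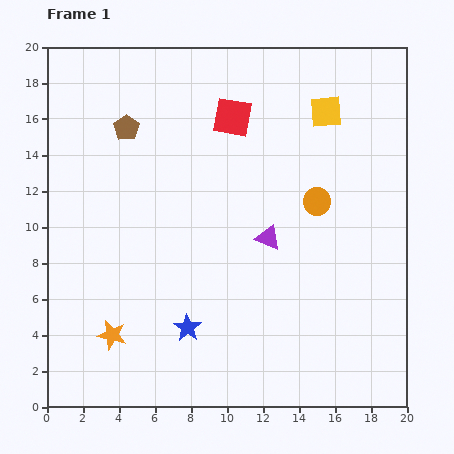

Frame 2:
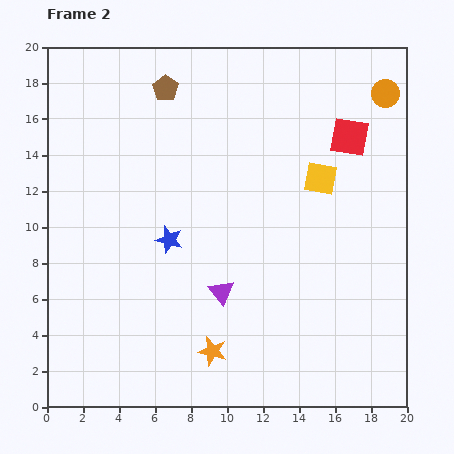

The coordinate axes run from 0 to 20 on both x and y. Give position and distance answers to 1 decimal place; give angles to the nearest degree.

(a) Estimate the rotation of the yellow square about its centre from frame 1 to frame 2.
15° clockwise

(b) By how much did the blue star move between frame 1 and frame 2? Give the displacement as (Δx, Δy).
(-1.0, 4.9)

The blue star was at (7.8, 4.4) in frame 1 and (6.8, 9.3) in frame 2.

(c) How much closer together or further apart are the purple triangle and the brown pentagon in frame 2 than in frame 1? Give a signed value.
+1.7

Distance in frame 1: 10.0. Distance in frame 2: 11.7.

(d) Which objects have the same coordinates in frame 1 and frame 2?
none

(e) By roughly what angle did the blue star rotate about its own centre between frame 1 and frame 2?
19° counter-clockwise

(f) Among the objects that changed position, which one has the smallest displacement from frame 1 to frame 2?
the brown pentagon

(moved 3.1)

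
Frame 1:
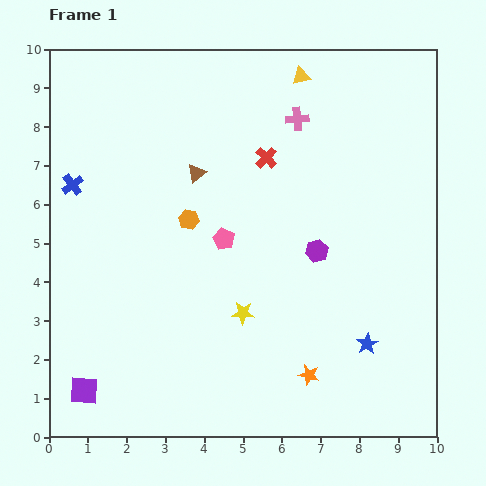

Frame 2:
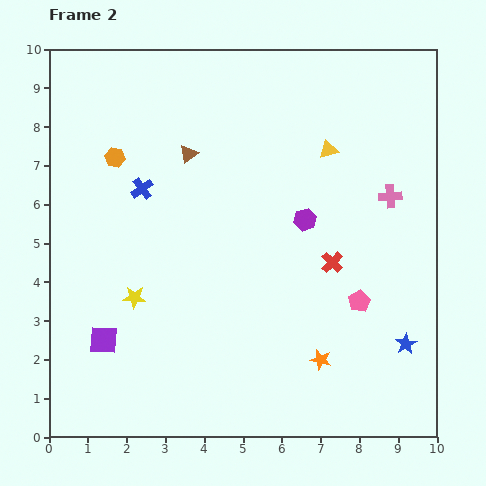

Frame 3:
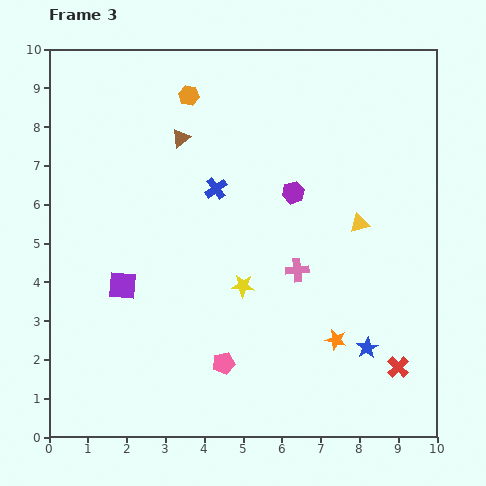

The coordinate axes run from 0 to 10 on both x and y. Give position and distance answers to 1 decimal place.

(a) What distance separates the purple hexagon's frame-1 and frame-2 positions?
0.9

The purple hexagon moved from (6.9, 4.8) to (6.6, 5.6), a distance of √(0.3² + 0.8²) ≈ 0.9.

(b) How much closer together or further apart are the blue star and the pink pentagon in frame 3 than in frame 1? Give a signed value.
-0.9

Distance in frame 1: 4.6. Distance in frame 3: 3.7.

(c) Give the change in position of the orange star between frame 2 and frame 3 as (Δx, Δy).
(0.4, 0.5)

The orange star was at (7.0, 2.0) in frame 2 and (7.4, 2.5) in frame 3.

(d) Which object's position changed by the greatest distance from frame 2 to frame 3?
the pink pentagon

(moved 3.8; next 3.2)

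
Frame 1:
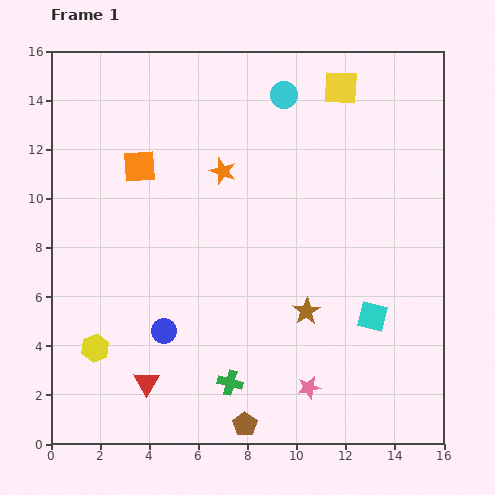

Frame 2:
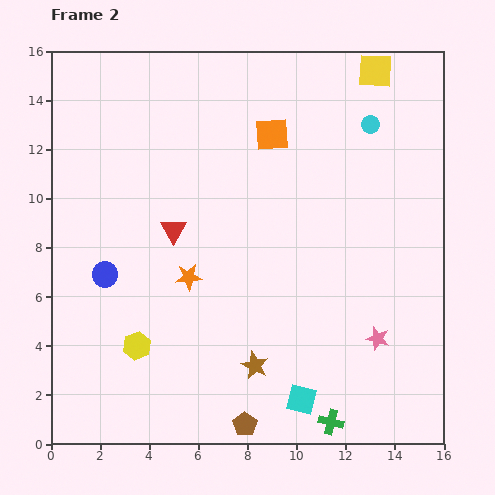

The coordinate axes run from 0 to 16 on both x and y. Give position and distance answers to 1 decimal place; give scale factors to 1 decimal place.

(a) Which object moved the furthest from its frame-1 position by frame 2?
the red triangle

(moved 6.3; next 5.6)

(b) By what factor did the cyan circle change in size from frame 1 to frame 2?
0.7×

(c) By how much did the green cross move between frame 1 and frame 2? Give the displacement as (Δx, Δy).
(4.1, -1.6)

The green cross was at (7.3, 2.5) in frame 1 and (11.4, 0.9) in frame 2.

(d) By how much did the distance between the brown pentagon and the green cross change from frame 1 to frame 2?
+1.7

Distance in frame 1: 1.8. Distance in frame 2: 3.5.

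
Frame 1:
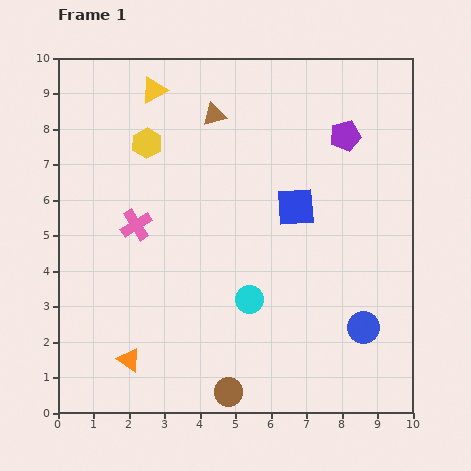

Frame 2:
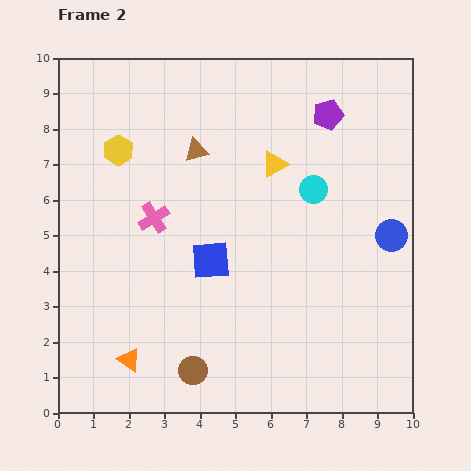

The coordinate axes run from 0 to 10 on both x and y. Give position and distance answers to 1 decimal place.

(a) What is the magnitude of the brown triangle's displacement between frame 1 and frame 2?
1.1

The brown triangle moved from (4.4, 8.4) to (3.9, 7.4), a distance of √(0.5² + 1.0²) ≈ 1.1.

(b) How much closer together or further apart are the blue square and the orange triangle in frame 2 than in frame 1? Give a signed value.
-2.8

Distance in frame 1: 6.4. Distance in frame 2: 3.6.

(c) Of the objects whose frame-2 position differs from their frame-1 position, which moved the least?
the pink cross

(moved 0.5)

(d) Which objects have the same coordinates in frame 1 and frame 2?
the orange triangle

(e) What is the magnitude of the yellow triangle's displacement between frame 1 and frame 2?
4.0

The yellow triangle moved from (2.7, 9.1) to (6.1, 7.0), a distance of √(3.4² + 2.1²) ≈ 4.0.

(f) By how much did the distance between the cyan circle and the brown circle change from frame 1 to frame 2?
+3.4

Distance in frame 1: 2.7. Distance in frame 2: 6.1.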